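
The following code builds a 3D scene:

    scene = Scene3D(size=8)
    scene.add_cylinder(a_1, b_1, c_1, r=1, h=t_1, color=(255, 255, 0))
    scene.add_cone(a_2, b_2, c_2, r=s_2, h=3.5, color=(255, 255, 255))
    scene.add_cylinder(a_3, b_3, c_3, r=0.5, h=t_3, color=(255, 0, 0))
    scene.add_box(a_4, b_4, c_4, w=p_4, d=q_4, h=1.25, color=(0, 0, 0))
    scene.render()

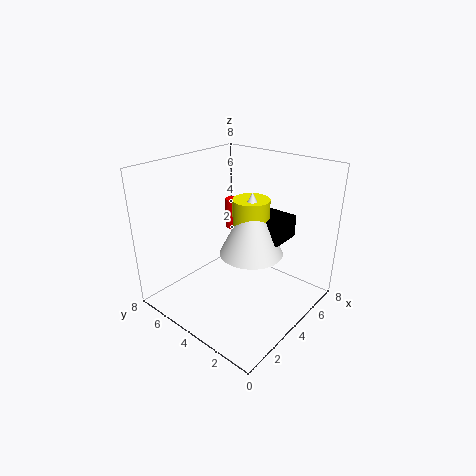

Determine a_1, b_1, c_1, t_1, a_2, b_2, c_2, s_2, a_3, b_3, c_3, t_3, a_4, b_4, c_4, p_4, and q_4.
a_1 = 4.5
b_1 = 3.5
c_1 = 4.75
t_1 = 1.5
a_2 = 4.25
b_2 = 3.25
c_2 = 3.25
s_2 = 1.75
a_3 = 7
b_3 = 7
c_3 = 2.75
t_3 = 2
a_4 = 4.5
b_4 = 1.75
c_4 = 4
p_4 = 1.75
q_4 = 2.25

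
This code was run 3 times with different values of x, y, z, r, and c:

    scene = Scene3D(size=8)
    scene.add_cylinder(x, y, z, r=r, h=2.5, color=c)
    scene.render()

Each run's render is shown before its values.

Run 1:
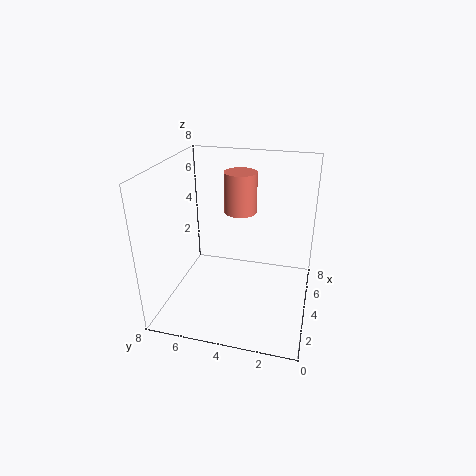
x = 6.5; y = 4.5; z = 4.5; r = 1; c = 'salmon'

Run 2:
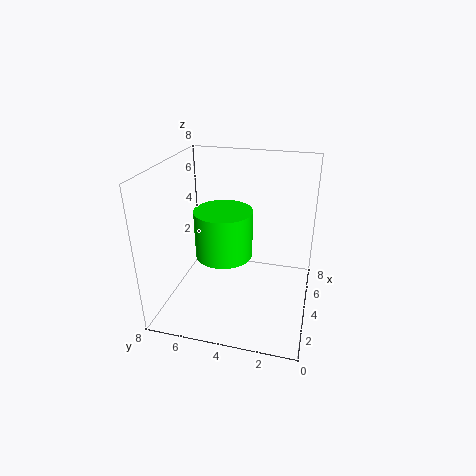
x = 3; y = 4.5; z = 3.5; r = 1.5; c = 'lime'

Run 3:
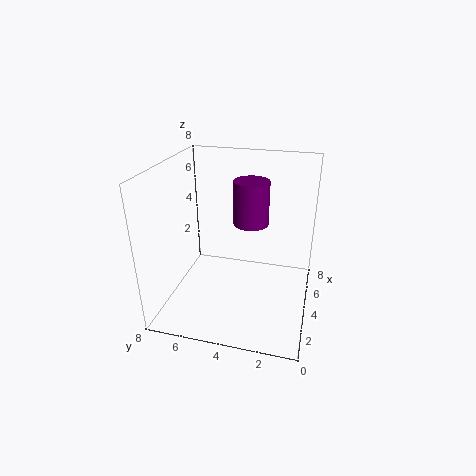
x = 5; y = 3.5; z = 4.5; r = 1; c = 'purple'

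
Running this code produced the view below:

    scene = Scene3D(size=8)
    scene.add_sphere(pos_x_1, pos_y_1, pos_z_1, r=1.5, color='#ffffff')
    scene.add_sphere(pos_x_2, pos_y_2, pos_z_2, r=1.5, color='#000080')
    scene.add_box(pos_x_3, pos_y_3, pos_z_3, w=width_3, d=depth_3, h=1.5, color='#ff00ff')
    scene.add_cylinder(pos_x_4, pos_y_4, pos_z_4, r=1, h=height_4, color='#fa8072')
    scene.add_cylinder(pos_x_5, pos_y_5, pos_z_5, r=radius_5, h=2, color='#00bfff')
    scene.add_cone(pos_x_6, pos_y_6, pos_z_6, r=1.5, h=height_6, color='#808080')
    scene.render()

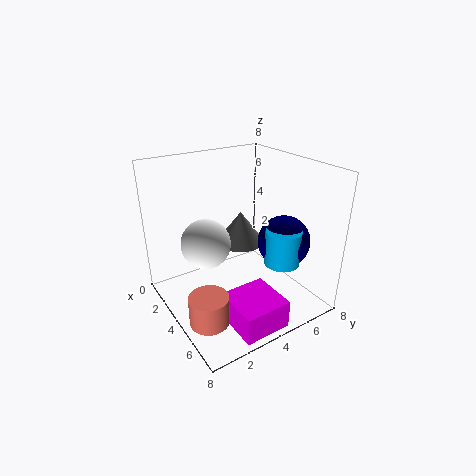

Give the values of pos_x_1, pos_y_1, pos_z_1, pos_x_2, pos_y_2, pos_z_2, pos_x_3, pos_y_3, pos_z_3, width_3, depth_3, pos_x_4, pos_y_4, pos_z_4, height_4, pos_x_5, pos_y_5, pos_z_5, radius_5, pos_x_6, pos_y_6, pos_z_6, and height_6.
pos_x_1 = 2
pos_y_1 = 3
pos_z_1 = 3
pos_x_2 = 5
pos_y_2 = 6.5
pos_z_2 = 3.5
pos_x_3 = 5.5
pos_y_3 = 2
pos_z_3 = 0.5
width_3 = 2.5
depth_3 = 2.5
pos_x_4 = 6
pos_y_4 = 1
pos_z_4 = 1
height_4 = 1.5
pos_x_5 = 5.5
pos_y_5 = 6
pos_z_5 = 2.5
radius_5 = 1
pos_x_6 = 2
pos_y_6 = 5.5
pos_z_6 = 2.5
height_6 = 2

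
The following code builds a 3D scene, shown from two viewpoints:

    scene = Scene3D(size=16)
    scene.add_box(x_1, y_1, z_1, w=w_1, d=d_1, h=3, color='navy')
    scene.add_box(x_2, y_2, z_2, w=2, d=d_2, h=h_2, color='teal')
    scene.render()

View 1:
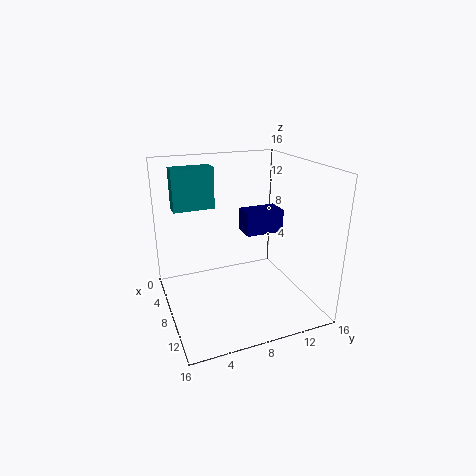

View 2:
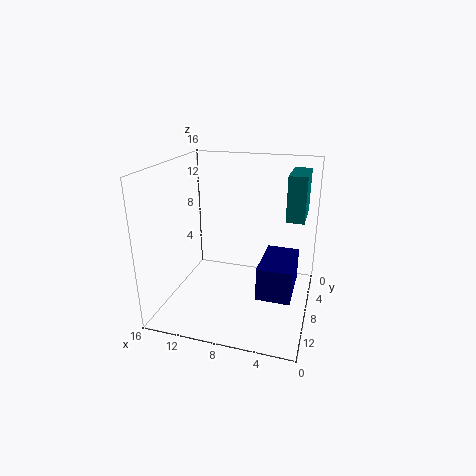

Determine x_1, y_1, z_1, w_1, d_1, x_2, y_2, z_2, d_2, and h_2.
x_1 = 1
y_1 = 11
z_1 = 6
w_1 = 3
d_1 = 5
x_2 = 1
y_2 = 2
z_2 = 10
d_2 = 5
h_2 = 5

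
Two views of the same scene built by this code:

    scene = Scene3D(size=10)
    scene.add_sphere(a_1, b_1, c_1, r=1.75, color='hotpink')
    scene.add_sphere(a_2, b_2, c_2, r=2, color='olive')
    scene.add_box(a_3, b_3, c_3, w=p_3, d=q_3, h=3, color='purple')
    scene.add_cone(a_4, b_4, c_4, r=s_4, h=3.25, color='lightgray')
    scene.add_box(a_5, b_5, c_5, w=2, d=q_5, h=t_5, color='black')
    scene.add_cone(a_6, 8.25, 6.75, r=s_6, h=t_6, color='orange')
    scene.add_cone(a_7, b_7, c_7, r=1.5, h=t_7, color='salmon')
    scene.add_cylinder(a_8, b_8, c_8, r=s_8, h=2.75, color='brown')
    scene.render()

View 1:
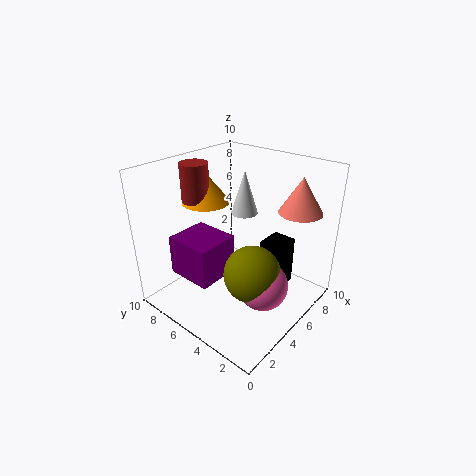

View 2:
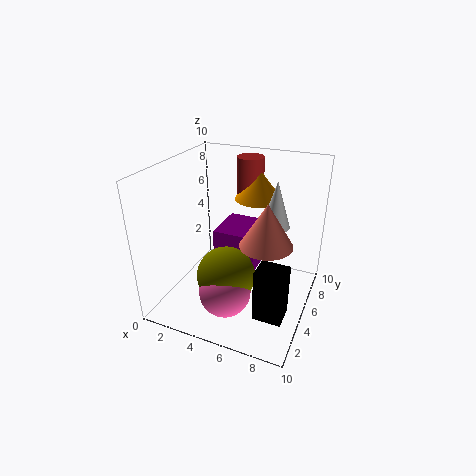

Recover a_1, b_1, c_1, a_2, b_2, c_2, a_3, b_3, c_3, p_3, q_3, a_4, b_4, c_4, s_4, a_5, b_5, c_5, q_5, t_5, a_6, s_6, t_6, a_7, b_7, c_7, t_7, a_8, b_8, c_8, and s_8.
a_1 = 5
b_1 = 2.75
c_1 = 2
a_2 = 4.75
b_2 = 3.5
c_2 = 2.75
a_3 = 2.5
b_3 = 6
c_3 = 1.5
p_3 = 3.25
q_3 = 3.5
a_4 = 7.25
b_4 = 6.25
c_4 = 5.75
s_4 = 1
a_5 = 7
b_5 = 2.75
c_5 = 0.25
q_5 = 1.75
t_5 = 3.75
a_6 = 5.25
s_6 = 1.75
t_6 = 2.25
a_7 = 8
b_7 = 2
c_7 = 6.75
t_7 = 2.5
a_8 = 4.5
b_8 = 8.5
c_8 = 7
s_8 = 1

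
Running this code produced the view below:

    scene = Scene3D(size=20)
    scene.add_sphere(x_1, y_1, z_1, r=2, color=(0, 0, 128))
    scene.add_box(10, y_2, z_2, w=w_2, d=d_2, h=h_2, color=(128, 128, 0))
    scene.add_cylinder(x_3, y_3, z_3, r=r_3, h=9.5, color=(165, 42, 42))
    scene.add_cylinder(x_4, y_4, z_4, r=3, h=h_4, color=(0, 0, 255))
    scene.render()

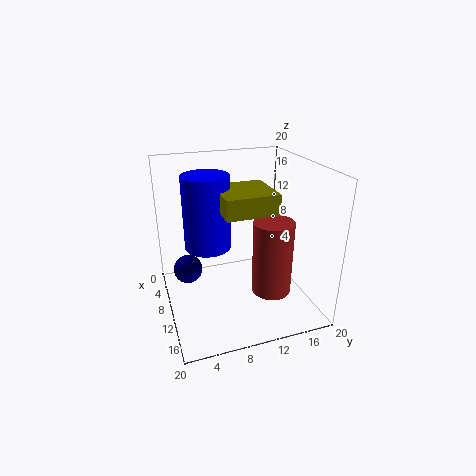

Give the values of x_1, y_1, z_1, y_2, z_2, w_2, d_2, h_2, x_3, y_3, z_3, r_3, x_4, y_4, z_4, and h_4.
x_1 = 8.5; y_1 = 3; z_1 = 5.5; y_2 = 6.5; z_2 = 15.5; w_2 = 6.5; d_2 = 6.5; h_2 = 2.5; x_3 = 16; y_3 = 12.5; z_3 = 5; r_3 = 2.5; x_4 = 11; y_4 = 5.5; z_4 = 10; h_4 = 9.5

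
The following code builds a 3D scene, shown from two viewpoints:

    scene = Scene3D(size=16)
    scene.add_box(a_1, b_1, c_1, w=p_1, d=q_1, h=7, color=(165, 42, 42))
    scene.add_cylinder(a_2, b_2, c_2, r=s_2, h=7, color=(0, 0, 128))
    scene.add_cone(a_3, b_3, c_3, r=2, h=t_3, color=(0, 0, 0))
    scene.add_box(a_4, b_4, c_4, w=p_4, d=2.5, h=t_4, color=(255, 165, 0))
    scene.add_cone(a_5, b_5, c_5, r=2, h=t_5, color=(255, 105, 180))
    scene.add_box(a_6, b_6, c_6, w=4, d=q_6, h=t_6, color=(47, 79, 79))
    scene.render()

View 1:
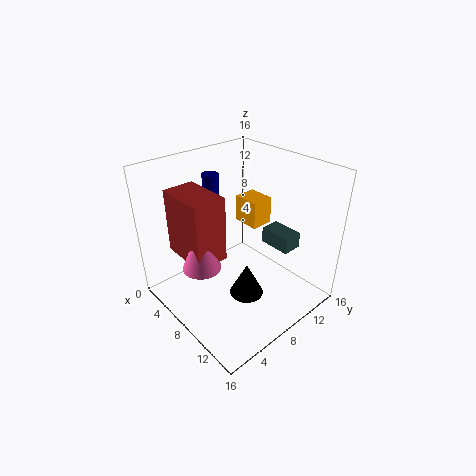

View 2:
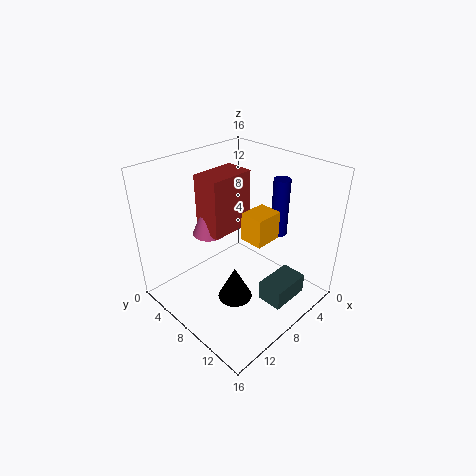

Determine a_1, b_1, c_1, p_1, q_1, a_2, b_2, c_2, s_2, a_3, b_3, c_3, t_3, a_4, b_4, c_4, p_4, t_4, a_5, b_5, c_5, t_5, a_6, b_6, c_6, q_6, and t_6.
a_1 = 3.5, b_1 = 2, c_1 = 7, p_1 = 5.5, q_1 = 3.5, a_2 = 2, b_2 = 9, c_2 = 6.5, s_2 = 1, a_3 = 9, b_3 = 8.5, c_3 = 0.5, t_3 = 4, a_4 = 6, b_4 = 9.5, c_4 = 9, p_4 = 3, t_4 = 3, a_5 = 8, b_5 = 3, c_5 = 6.5, t_5 = 5, a_6 = 6.5, b_6 = 13.5, c_6 = 4.5, q_6 = 2.5, t_6 = 2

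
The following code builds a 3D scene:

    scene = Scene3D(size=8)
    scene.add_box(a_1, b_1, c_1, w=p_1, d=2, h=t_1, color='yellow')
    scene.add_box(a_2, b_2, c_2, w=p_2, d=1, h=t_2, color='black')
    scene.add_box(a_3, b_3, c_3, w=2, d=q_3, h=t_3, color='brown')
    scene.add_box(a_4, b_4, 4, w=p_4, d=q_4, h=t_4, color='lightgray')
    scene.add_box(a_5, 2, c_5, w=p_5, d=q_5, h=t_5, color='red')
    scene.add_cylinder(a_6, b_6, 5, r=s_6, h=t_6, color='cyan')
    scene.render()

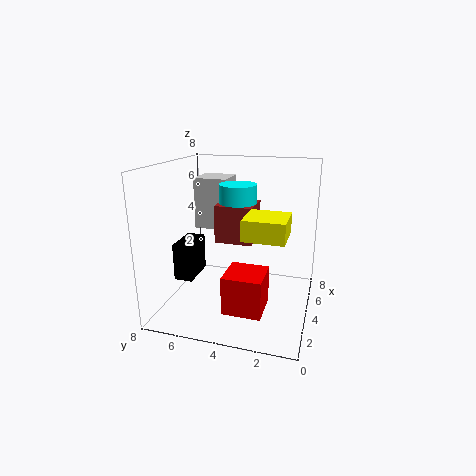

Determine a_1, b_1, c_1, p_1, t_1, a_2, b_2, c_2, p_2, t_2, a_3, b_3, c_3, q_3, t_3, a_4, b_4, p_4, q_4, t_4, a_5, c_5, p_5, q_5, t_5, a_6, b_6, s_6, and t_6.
a_1 = 1, b_1 = 1, c_1 = 5, p_1 = 2, t_1 = 1, a_2 = 2, b_2 = 6, c_2 = 2, p_2 = 2, t_2 = 2, a_3 = 3, b_3 = 3, c_3 = 4, q_3 = 2, t_3 = 2, a_4 = 5, b_4 = 5, p_4 = 2, q_4 = 2, t_4 = 3, a_5 = 1, c_5 = 1, p_5 = 2, q_5 = 2, t_5 = 2, a_6 = 4, b_6 = 4, s_6 = 1, t_6 = 2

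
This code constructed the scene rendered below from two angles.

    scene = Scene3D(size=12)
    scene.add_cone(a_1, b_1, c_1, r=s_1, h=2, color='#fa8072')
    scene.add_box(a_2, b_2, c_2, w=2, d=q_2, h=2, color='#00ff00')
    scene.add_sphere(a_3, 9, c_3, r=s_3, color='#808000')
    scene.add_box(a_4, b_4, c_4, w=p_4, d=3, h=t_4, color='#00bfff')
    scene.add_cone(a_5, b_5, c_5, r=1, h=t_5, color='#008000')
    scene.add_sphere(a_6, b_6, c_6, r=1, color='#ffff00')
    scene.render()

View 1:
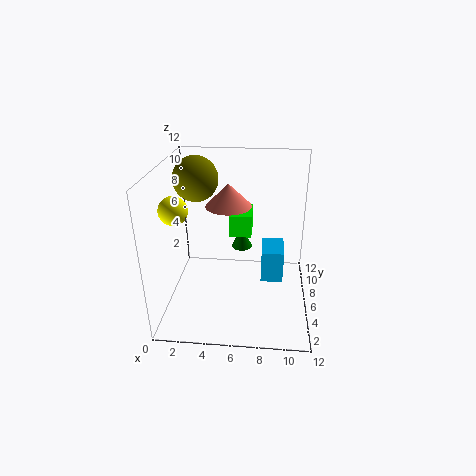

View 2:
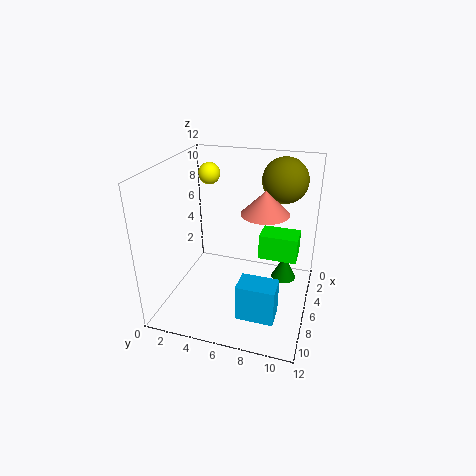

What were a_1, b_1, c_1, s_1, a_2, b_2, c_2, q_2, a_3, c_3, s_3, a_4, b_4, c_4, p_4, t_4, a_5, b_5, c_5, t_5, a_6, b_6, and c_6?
a_1 = 5
b_1 = 8
c_1 = 8
s_1 = 2
a_2 = 5
b_2 = 8
c_2 = 5
q_2 = 3
a_3 = 2
c_3 = 10
s_3 = 2
a_4 = 8
b_4 = 7
c_4 = 1
p_4 = 2
t_4 = 3
a_5 = 6
b_5 = 10
c_5 = 3
t_5 = 2
a_6 = 2
b_6 = 2
c_6 = 10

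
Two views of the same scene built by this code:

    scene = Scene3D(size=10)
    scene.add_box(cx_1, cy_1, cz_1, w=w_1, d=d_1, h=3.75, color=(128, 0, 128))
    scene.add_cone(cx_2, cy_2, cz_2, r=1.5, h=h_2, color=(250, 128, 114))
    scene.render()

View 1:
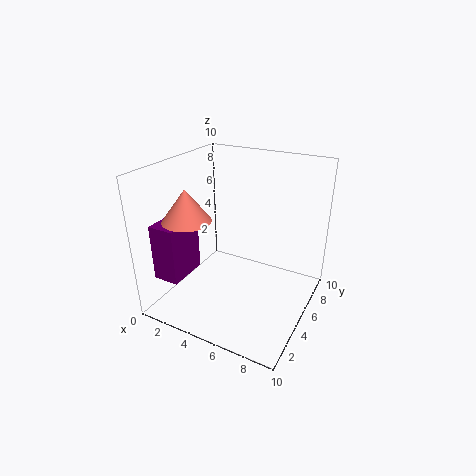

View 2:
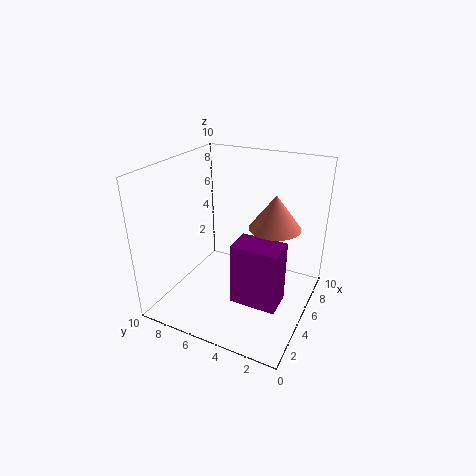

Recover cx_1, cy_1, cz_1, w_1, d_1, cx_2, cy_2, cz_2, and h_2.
cx_1 = 1
cy_1 = 0.75
cz_1 = 3
w_1 = 1.75
d_1 = 2.75
cx_2 = 3.25
cy_2 = 1.75
cz_2 = 7.25
h_2 = 2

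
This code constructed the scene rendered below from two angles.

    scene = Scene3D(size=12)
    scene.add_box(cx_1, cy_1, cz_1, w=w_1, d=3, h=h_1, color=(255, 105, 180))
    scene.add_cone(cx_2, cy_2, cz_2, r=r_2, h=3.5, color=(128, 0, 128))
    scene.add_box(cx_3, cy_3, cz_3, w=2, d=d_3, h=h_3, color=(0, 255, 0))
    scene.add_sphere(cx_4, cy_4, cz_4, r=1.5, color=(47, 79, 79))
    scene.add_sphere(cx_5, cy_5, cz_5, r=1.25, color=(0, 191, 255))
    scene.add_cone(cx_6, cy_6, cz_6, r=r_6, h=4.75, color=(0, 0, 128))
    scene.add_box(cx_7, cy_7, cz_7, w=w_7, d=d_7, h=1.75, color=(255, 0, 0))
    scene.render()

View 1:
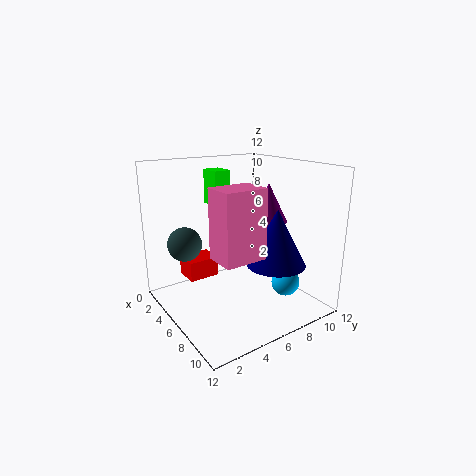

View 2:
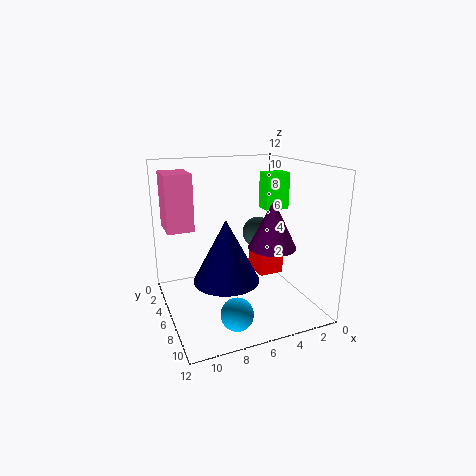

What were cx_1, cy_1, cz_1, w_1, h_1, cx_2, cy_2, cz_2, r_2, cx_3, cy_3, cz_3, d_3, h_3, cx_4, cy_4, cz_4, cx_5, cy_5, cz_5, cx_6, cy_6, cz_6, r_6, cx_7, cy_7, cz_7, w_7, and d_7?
cx_1 = 9.25; cy_1 = 1.5; cz_1 = 6.5; w_1 = 2.25; h_1 = 4.75; cx_2 = 5; cy_2 = 10; cz_2 = 6.5; r_2 = 1.75; cx_3 = 1.75; cy_3 = 5.25; cz_3 = 8.25; d_3 = 1.5; h_3 = 3; cx_4 = 2.5; cy_4 = 2.75; cz_4 = 5; cx_5 = 7.75; cy_5 = 10; cz_5 = 1.5; cx_6 = 8; cy_6 = 8.5; cz_6 = 3.75; r_6 = 2.5; cx_7 = 1.25; cy_7 = 2.75; cz_7 = 1.75; w_7 = 2.25; d_7 = 2.75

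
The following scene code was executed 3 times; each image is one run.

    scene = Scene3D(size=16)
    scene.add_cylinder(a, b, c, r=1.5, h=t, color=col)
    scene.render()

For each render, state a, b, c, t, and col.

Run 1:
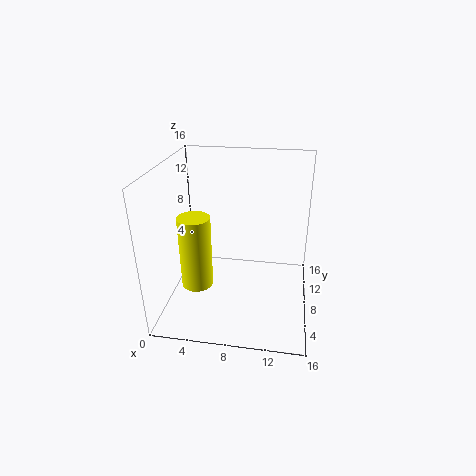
a = 5
b = 2
c = 6
t = 7
col = 'yellow'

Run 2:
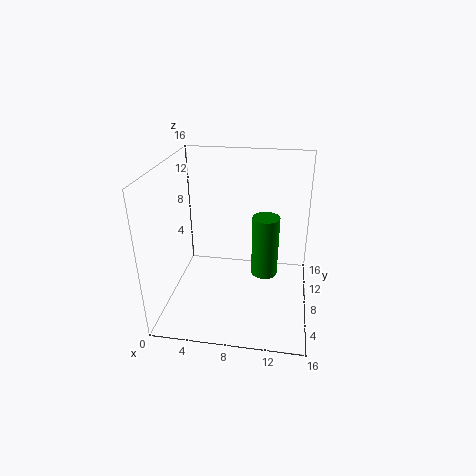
a = 11
b = 8.5
c = 3.5
t = 7
col = 'green'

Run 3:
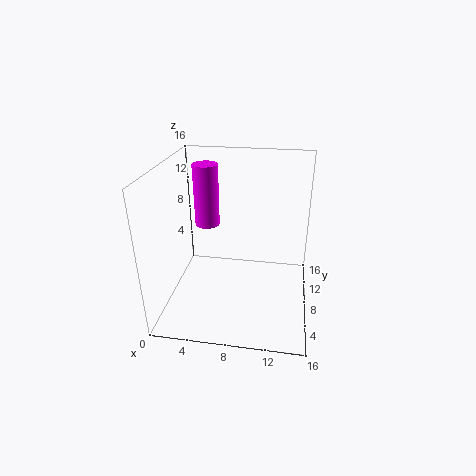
a = 3.5
b = 12
c = 7.5
t = 7.5
col = 'magenta'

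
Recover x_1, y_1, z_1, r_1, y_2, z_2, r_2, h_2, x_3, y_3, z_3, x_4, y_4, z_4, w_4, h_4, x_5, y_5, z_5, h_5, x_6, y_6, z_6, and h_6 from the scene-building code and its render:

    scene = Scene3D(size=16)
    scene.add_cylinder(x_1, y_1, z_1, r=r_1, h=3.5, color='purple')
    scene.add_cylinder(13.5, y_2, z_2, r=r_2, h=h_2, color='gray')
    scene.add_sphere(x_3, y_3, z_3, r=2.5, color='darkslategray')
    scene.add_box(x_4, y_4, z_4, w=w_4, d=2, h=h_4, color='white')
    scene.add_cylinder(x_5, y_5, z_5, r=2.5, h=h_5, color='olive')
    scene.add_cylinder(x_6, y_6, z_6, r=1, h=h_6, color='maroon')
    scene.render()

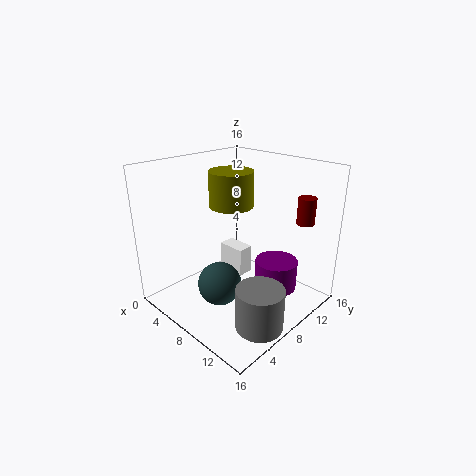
x_1 = 10.5
y_1 = 12
z_1 = 1
r_1 = 2.5
y_2 = 5.5
z_2 = 0.5
r_2 = 2.5
h_2 = 4.5
x_3 = 7
y_3 = 6
z_3 = 2.5
x_4 = 3
y_4 = 10
z_4 = 1.5
w_4 = 3.5
h_4 = 3.5
x_5 = 6
y_5 = 9
z_5 = 11
h_5 = 4
x_6 = 13
y_6 = 13.5
z_6 = 9.5
h_6 = 3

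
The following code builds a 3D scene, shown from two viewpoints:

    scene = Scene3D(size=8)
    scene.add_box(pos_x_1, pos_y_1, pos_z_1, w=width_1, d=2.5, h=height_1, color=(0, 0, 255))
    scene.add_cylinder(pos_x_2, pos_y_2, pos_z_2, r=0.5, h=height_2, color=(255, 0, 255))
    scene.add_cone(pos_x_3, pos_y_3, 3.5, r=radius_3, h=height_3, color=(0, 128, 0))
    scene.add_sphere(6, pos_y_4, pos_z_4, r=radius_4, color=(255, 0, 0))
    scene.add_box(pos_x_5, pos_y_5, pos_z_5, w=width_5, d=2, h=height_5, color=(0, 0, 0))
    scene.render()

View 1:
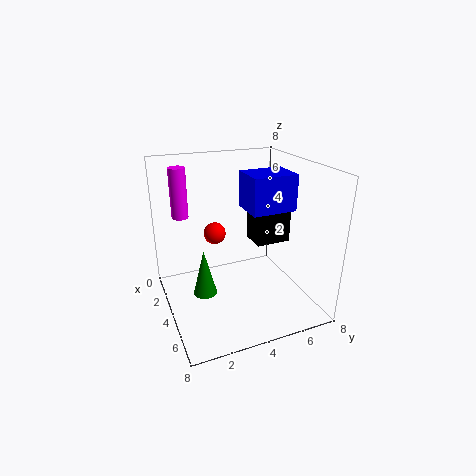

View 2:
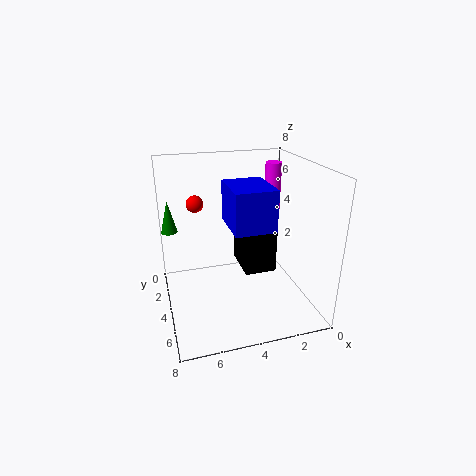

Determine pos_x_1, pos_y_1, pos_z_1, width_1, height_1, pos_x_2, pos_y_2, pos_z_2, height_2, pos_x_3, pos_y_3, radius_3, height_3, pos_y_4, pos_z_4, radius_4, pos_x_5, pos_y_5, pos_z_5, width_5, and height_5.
pos_x_1 = 3
pos_y_1 = 4.5
pos_z_1 = 5.5
width_1 = 2
height_1 = 2
pos_x_2 = 1
pos_y_2 = 1.5
pos_z_2 = 4.5
height_2 = 3
pos_x_3 = 7.5
pos_y_3 = 1
radius_3 = 0.5
height_3 = 2
pos_y_4 = 2
pos_z_4 = 5.5
radius_4 = 0.5
pos_x_5 = 3
pos_y_5 = 5
pos_z_5 = 3.5
width_5 = 1.5
height_5 = 3.5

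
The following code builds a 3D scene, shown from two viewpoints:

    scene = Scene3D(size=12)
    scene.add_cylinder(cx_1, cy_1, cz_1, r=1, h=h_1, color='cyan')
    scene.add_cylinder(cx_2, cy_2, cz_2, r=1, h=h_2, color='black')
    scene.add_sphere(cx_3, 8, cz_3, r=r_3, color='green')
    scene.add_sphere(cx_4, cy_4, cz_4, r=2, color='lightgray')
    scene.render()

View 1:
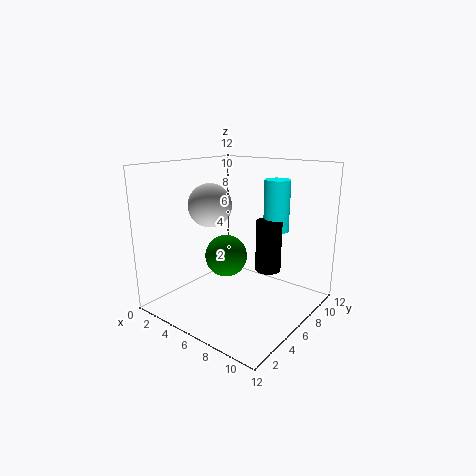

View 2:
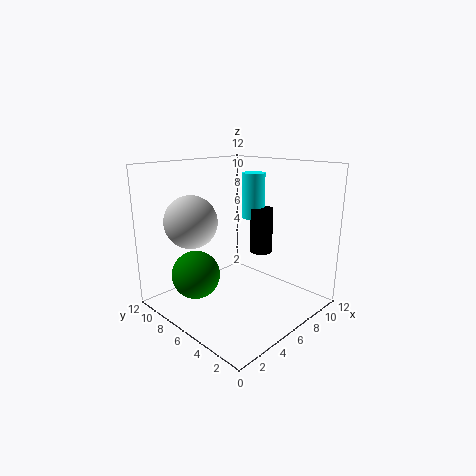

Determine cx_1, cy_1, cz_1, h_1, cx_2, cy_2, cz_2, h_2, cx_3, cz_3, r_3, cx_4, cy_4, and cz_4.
cx_1 = 9
cy_1 = 7
cz_1 = 7
h_1 = 4
cx_2 = 9
cy_2 = 6
cz_2 = 4
h_2 = 4
cx_3 = 3
cz_3 = 3
r_3 = 2
cx_4 = 2
cy_4 = 7
cz_4 = 8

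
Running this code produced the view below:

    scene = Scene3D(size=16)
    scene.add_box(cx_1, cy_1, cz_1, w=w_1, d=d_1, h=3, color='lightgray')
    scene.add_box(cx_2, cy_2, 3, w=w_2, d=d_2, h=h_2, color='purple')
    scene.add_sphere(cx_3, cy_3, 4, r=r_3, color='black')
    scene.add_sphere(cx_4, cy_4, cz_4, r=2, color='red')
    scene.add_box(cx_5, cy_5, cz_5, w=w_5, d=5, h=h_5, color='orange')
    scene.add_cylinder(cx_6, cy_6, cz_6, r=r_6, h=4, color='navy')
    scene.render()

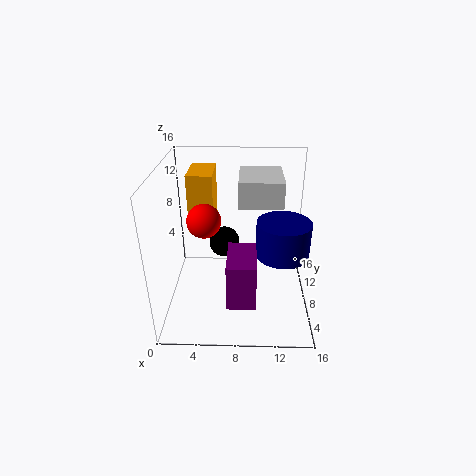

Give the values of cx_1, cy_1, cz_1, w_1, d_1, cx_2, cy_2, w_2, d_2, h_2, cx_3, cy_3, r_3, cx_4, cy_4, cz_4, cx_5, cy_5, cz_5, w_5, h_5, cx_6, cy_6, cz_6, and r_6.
cx_1 = 8; cy_1 = 9; cz_1 = 11; w_1 = 5; d_1 = 6; cx_2 = 7; cy_2 = 2; w_2 = 3; d_2 = 5; h_2 = 5; cx_3 = 6; cy_3 = 14; r_3 = 2; cx_4 = 4; cy_4 = 10; cz_4 = 9; cx_5 = 2; cy_5 = 11; cz_5 = 7; w_5 = 3; h_5 = 7; cx_6 = 13; cy_6 = 8; cz_6 = 6; r_6 = 3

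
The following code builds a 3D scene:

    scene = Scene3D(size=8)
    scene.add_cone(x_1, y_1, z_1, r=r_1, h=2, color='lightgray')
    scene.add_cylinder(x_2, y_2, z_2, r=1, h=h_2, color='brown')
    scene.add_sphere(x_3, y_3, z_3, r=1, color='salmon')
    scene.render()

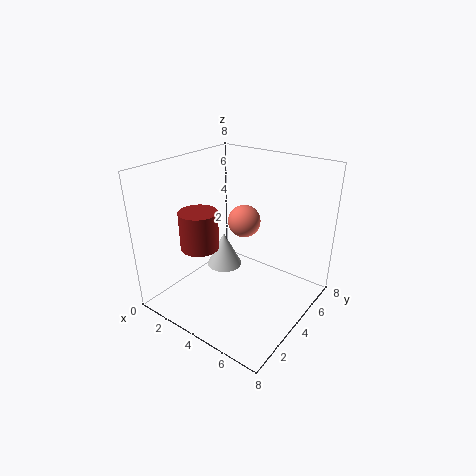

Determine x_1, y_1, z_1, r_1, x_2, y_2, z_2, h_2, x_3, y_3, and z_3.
x_1 = 3
y_1 = 4
z_1 = 2
r_1 = 1
x_2 = 3
y_2 = 2
z_2 = 4
h_2 = 2
x_3 = 3
y_3 = 6
z_3 = 4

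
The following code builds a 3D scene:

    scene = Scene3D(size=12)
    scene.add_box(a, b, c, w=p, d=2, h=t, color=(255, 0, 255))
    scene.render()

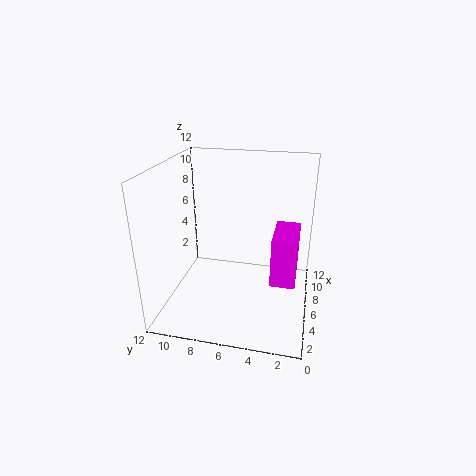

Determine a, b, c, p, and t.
a = 4
b = 1
c = 3
p = 4
t = 4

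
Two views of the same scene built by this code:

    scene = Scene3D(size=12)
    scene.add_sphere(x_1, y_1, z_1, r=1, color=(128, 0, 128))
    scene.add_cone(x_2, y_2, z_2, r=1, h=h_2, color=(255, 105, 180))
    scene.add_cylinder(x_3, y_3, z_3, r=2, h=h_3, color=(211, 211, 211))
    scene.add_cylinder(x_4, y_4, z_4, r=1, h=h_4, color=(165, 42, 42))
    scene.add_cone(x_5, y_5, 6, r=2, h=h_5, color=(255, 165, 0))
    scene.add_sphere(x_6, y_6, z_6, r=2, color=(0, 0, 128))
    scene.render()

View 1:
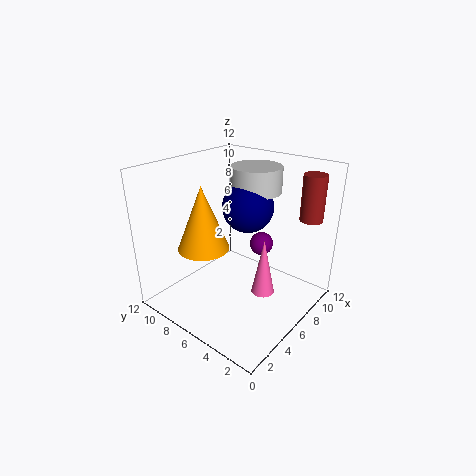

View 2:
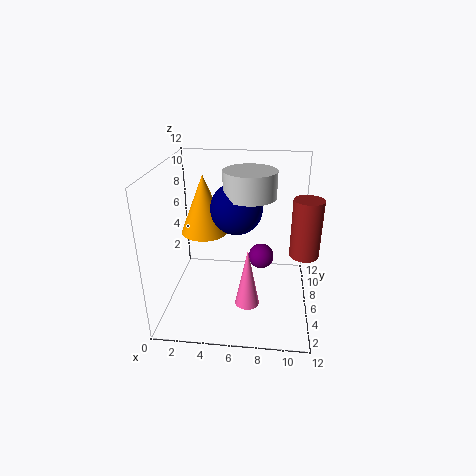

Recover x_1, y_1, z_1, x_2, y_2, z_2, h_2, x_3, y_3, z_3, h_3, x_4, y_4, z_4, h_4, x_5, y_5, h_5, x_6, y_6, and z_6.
x_1 = 8, y_1 = 5, z_1 = 5, x_2 = 7, y_2 = 4, z_2 = 1, h_2 = 5, x_3 = 7, y_3 = 5, z_3 = 10, h_3 = 2, x_4 = 11, y_4 = 2, z_4 = 7, h_4 = 4, x_5 = 3, y_5 = 7, h_5 = 5, x_6 = 6, y_6 = 5, z_6 = 9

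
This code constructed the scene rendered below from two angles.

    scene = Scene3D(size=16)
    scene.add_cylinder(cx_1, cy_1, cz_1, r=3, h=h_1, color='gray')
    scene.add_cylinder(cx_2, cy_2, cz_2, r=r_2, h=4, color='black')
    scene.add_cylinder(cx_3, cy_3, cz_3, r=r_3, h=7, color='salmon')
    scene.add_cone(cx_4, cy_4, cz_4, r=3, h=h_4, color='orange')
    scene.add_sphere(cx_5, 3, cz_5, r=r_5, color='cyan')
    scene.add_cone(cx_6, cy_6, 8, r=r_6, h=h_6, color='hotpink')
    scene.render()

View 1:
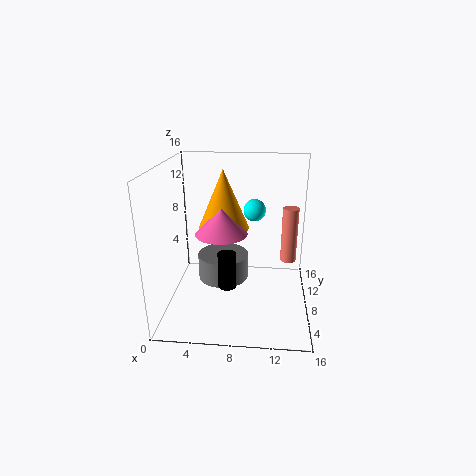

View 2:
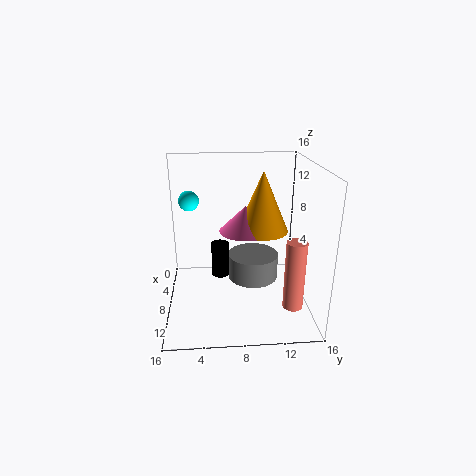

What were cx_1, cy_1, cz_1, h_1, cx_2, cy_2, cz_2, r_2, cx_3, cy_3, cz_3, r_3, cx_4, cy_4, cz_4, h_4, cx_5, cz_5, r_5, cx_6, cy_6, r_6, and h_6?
cx_1 = 6
cy_1 = 10
cz_1 = 2
h_1 = 3
cx_2 = 7
cy_2 = 6
cz_2 = 3
r_2 = 1
cx_3 = 14
cy_3 = 13
cz_3 = 3
r_3 = 1
cx_4 = 6
cy_4 = 11
cz_4 = 8
h_4 = 7
cx_5 = 10
cz_5 = 13
r_5 = 1
cx_6 = 6
cy_6 = 9
r_6 = 3
h_6 = 3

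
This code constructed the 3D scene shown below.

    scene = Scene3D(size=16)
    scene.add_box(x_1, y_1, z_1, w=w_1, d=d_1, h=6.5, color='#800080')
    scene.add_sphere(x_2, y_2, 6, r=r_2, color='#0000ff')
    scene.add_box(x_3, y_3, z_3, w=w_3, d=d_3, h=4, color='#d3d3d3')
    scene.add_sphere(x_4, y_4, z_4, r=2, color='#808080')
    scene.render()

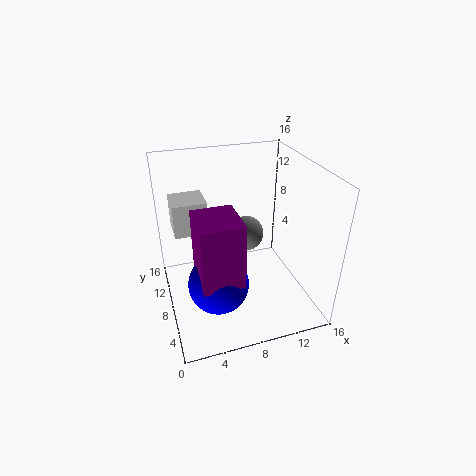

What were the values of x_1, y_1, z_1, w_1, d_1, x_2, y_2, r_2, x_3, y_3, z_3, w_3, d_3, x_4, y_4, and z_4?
x_1 = 2.5; y_1 = 1; z_1 = 7; w_1 = 4; d_1 = 4.5; x_2 = 4.5; y_2 = 3.5; r_2 = 3; x_3 = 1.5; y_3 = 11.5; z_3 = 7; w_3 = 4; d_3 = 4; x_4 = 9.5; y_4 = 9.5; z_4 = 7.5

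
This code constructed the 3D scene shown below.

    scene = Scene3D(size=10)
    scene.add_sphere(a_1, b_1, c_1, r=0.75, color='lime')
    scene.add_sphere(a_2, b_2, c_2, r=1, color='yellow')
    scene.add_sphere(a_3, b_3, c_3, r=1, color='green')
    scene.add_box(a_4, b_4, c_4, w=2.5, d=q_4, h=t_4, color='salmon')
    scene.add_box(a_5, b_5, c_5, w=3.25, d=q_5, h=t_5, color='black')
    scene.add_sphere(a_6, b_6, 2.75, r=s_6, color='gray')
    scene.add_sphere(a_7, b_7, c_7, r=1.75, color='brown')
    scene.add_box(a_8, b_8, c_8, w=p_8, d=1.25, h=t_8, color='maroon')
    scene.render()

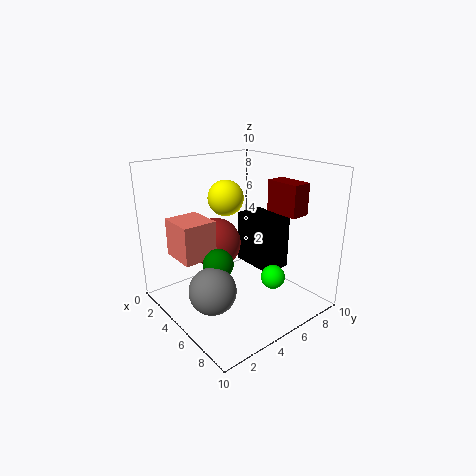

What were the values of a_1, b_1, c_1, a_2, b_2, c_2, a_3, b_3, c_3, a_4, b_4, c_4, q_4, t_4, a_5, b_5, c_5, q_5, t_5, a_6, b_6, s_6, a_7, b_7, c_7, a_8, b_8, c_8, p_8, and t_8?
a_1 = 8.5; b_1 = 5; c_1 = 3.5; a_2 = 7; b_2 = 2.5; c_2 = 8.75; a_3 = 5.75; b_3 = 2.75; c_3 = 4; a_4 = 2.75; b_4 = 0.75; c_4 = 4.25; q_4 = 2.25; t_4 = 2.5; a_5 = 3.5; b_5 = 6.25; c_5 = 2.5; q_5 = 2; t_5 = 3.75; a_6 = 6.5; b_6 = 1.75; s_6 = 1.5; a_7 = 3.75; b_7 = 4; c_7 = 4.5; a_8 = 6.75; b_8 = 6; c_8 = 7.25; p_8 = 2.25; t_8 = 2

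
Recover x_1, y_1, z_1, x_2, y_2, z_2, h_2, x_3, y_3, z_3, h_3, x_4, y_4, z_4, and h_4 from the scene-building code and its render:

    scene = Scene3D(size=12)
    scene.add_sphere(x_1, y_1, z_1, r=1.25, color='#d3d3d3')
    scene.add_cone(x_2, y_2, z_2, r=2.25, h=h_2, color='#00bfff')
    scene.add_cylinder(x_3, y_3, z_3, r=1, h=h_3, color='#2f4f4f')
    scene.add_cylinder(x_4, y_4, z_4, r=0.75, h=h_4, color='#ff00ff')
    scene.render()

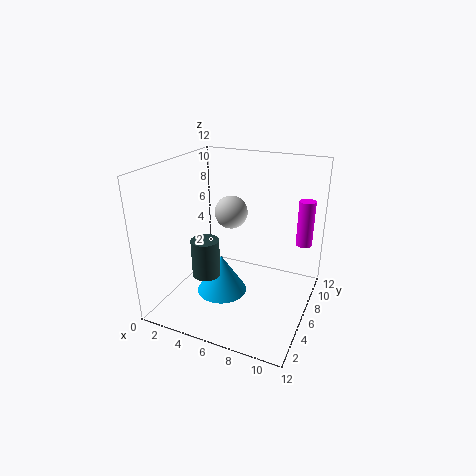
x_1 = 6; y_1 = 4.75; z_1 = 8.75; x_2 = 4.25; y_2 = 6.25; z_2 = 0.25; h_2 = 3.5; x_3 = 5.5; y_3 = 1.5; z_3 = 5; h_3 = 2.75; x_4 = 10.5; y_4 = 11; z_4 = 4; h_4 = 4.25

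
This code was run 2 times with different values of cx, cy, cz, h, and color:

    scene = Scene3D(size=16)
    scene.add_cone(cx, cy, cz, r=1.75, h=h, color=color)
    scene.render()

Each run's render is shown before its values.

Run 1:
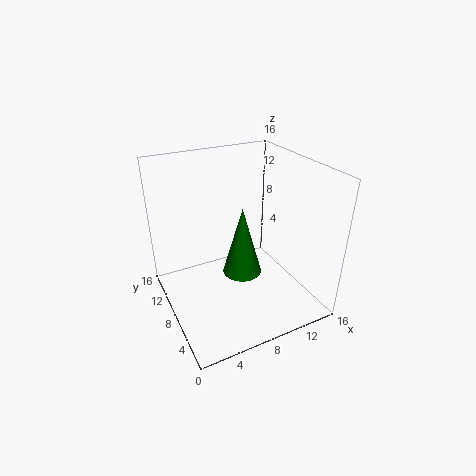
cx = 5.5
cy = 2.25
cz = 8.25
h = 6.25
color = 'green'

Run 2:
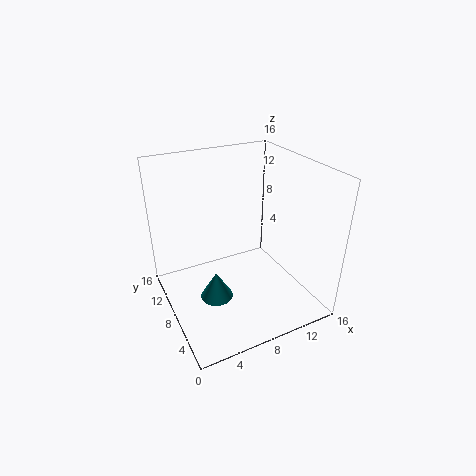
cx = 4.5
cy = 6.25
cz = 2.5
h = 3
color = 'teal'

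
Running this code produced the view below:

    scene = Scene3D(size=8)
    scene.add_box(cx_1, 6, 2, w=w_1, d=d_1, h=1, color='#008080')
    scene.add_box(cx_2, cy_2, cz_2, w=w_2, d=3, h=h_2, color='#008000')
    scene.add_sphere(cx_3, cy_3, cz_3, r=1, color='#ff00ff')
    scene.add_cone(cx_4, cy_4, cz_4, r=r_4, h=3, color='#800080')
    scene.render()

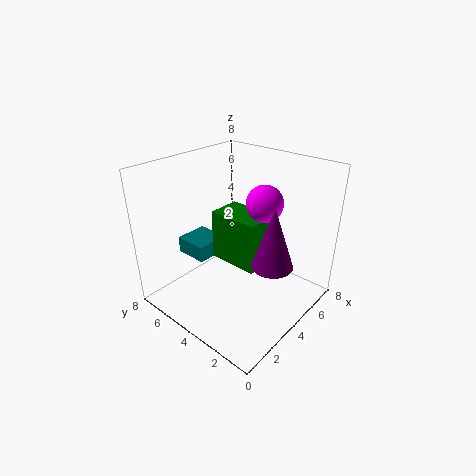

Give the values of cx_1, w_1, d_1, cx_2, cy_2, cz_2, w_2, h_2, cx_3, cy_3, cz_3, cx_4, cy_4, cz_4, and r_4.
cx_1 = 3; w_1 = 2; d_1 = 2; cx_2 = 4; cy_2 = 3; cz_2 = 2; w_2 = 2; h_2 = 3; cx_3 = 5; cy_3 = 3; cz_3 = 6; cx_4 = 3; cy_4 = 1; cz_4 = 4; r_4 = 1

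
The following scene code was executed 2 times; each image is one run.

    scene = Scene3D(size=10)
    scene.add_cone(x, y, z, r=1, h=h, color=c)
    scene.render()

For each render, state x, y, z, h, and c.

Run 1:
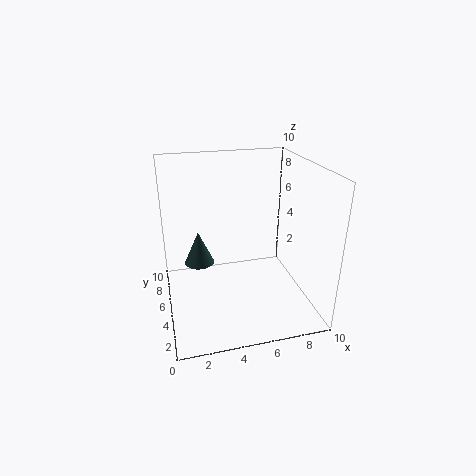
x = 2.25, y = 5, z = 3.5, h = 2.25, c = 'darkslategray'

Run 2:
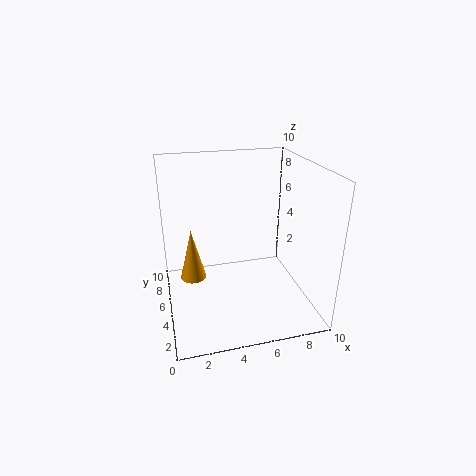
x = 2, y = 7.5, z = 0.75, h = 4, c = 'orange'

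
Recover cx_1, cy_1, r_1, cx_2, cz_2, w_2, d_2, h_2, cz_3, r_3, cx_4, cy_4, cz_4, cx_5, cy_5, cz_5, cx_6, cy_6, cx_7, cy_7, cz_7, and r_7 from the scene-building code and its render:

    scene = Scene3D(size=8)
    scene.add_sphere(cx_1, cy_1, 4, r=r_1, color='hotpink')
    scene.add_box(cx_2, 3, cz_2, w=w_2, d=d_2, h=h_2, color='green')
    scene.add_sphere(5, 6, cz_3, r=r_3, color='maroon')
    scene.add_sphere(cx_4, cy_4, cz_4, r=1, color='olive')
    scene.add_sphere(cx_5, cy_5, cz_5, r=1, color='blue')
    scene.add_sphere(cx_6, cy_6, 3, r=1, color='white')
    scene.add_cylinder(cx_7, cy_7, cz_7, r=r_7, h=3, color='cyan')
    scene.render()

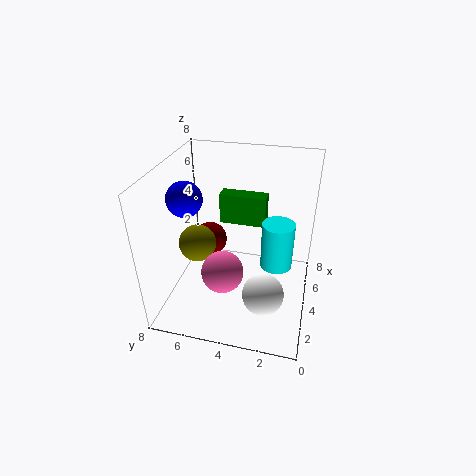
cx_1 = 1; cy_1 = 4; r_1 = 1; cx_2 = 7; cz_2 = 3; w_2 = 1; d_2 = 3; h_2 = 2; cz_3 = 3; r_3 = 1; cx_4 = 3; cy_4 = 6; cz_4 = 4; cx_5 = 4; cy_5 = 7; cz_5 = 6; cx_6 = 1; cy_6 = 2; cx_7 = 6; cy_7 = 2; cz_7 = 1; r_7 = 1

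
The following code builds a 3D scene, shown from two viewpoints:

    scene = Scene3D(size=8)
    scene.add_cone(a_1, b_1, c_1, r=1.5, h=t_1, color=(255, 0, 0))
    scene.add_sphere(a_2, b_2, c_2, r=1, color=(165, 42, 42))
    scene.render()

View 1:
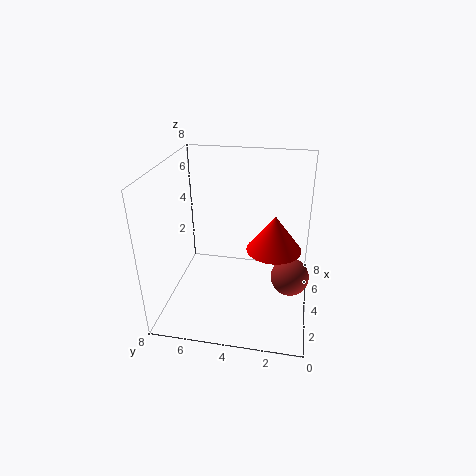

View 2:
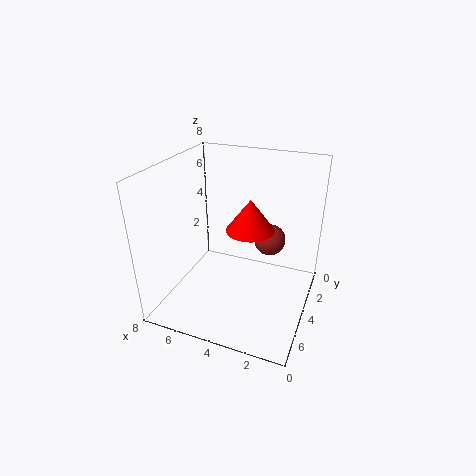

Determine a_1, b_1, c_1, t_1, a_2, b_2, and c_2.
a_1 = 4; b_1 = 2; c_1 = 3.5; t_1 = 2; a_2 = 3; b_2 = 1; c_2 = 2.5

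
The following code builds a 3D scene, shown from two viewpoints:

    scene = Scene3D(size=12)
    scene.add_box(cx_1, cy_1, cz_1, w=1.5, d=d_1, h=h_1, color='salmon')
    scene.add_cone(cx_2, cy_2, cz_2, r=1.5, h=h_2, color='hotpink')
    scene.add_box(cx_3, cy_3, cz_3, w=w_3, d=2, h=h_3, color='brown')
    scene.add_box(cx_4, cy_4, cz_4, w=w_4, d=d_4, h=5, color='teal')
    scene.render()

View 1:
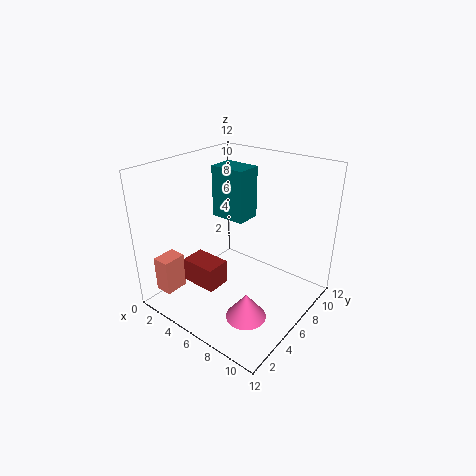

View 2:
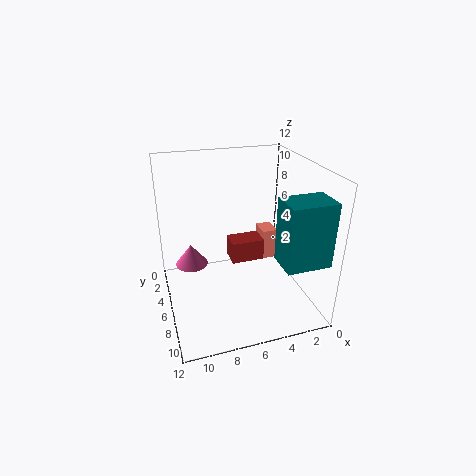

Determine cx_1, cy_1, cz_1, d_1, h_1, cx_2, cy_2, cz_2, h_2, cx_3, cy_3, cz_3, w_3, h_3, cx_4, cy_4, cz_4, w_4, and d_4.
cx_1 = 1
cy_1 = 1
cz_1 = 1.5
d_1 = 2
h_1 = 3
cx_2 = 9.5
cy_2 = 2.5
cz_2 = 2
h_2 = 2
cx_3 = 3
cy_3 = 2.5
cz_3 = 2.5
w_3 = 3
h_3 = 2
cx_4 = 0.5
cy_4 = 9
cz_4 = 5.5
w_4 = 3.5
d_4 = 2.5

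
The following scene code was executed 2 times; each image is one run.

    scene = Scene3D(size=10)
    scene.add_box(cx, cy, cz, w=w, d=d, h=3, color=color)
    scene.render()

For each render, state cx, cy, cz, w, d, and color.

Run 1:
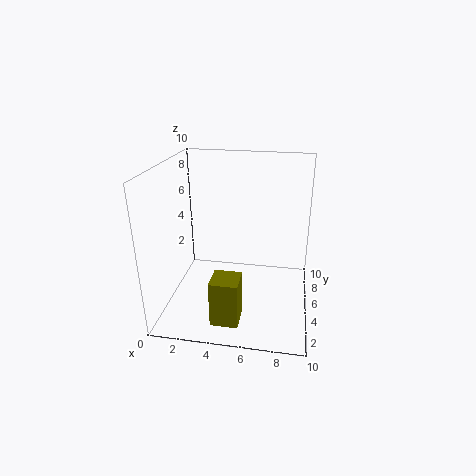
cx = 4; cy = 0.5; cz = 1; w = 1.75; d = 1.75; color = 'olive'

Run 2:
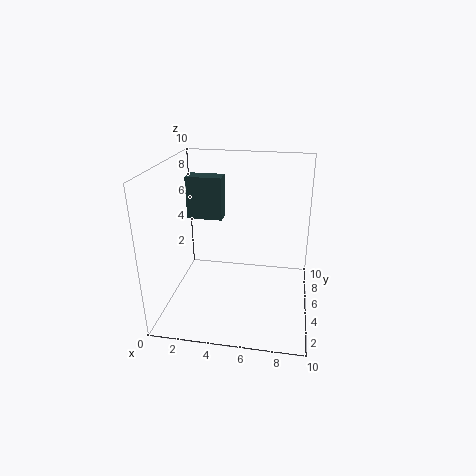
cx = 1.25; cy = 5.5; cz = 6; w = 2.5; d = 1.25; color = 'darkslategray'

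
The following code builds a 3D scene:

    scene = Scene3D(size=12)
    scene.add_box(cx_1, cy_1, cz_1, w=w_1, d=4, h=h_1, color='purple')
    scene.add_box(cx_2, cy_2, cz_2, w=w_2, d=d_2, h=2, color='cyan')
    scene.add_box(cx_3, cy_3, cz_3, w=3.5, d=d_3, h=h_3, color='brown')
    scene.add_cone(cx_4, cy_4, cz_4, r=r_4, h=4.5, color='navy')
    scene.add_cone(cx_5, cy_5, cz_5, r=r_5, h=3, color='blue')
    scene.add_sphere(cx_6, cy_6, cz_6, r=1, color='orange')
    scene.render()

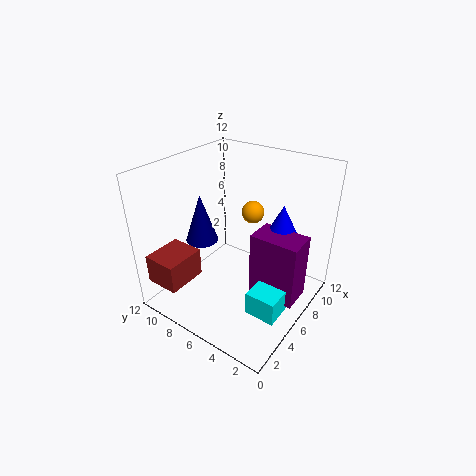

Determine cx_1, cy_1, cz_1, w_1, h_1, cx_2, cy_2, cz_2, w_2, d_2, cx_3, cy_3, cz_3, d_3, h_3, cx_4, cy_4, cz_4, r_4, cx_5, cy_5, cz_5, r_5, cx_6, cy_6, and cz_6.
cx_1 = 5.5; cy_1 = 0.5; cz_1 = 1.5; w_1 = 2.5; h_1 = 5.5; cx_2 = 3.5; cy_2 = 1; cz_2 = 1; w_2 = 3.5; d_2 = 2.5; cx_3 = 1; cy_3 = 9; cz_3 = 2; d_3 = 3; h_3 = 2.5; cx_4 = 6.5; cy_4 = 10.5; cz_4 = 4; r_4 = 1.5; cx_5 = 8; cy_5 = 3; cz_5 = 6; r_5 = 1.5; cx_6 = 9; cy_6 = 6.5; cz_6 = 7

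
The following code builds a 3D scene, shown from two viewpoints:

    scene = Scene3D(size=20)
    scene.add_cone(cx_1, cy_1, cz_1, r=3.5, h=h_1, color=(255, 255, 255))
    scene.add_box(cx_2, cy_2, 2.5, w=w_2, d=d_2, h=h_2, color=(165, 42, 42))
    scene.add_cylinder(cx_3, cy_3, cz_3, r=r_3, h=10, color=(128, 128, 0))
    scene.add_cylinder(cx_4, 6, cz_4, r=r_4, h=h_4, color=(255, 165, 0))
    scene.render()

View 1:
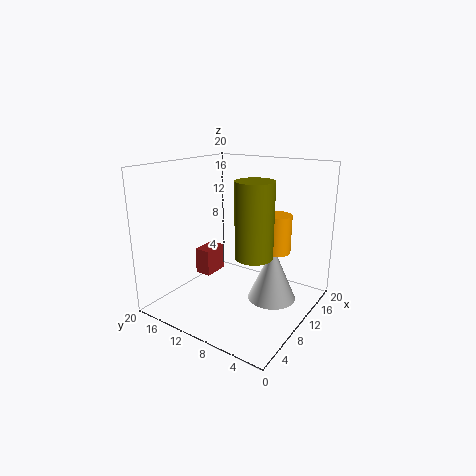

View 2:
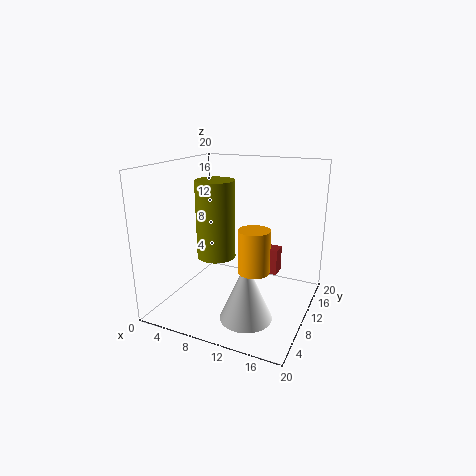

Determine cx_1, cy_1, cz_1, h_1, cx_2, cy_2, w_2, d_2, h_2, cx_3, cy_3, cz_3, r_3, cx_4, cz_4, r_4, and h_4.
cx_1 = 13; cy_1 = 6; cz_1 = 0.5; h_1 = 8; cx_2 = 10; cy_2 = 15.5; w_2 = 4; d_2 = 2.5; h_2 = 4; cx_3 = 8.5; cy_3 = 6.5; cz_3 = 8.5; r_3 = 2.5; cx_4 = 14; cz_4 = 7.5; r_4 = 2; h_4 = 5.5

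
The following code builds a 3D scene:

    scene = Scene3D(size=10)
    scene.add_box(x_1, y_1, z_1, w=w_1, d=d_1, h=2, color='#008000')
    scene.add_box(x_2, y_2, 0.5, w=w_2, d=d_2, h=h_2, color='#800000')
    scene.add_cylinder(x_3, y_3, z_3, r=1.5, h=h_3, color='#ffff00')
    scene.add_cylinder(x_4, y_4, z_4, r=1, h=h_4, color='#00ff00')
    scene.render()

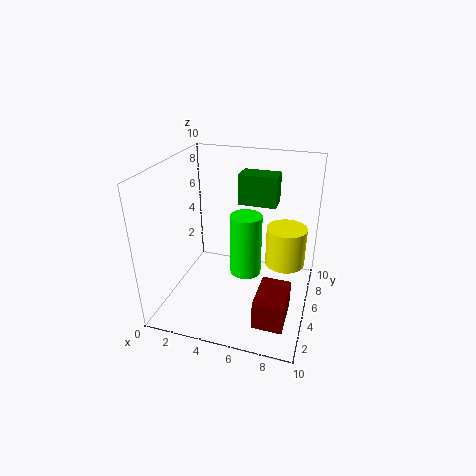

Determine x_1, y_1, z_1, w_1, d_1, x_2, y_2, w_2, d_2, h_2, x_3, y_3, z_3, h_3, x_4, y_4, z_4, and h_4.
x_1 = 5, y_1 = 5, z_1 = 7.5, w_1 = 2.5, d_1 = 1.5, x_2 = 7, y_2 = 1.5, w_2 = 2, d_2 = 3, h_2 = 2, x_3 = 8, y_3 = 7.5, z_3 = 2, h_3 = 3, x_4 = 6, y_4 = 3.5, z_4 = 3.5, h_4 = 4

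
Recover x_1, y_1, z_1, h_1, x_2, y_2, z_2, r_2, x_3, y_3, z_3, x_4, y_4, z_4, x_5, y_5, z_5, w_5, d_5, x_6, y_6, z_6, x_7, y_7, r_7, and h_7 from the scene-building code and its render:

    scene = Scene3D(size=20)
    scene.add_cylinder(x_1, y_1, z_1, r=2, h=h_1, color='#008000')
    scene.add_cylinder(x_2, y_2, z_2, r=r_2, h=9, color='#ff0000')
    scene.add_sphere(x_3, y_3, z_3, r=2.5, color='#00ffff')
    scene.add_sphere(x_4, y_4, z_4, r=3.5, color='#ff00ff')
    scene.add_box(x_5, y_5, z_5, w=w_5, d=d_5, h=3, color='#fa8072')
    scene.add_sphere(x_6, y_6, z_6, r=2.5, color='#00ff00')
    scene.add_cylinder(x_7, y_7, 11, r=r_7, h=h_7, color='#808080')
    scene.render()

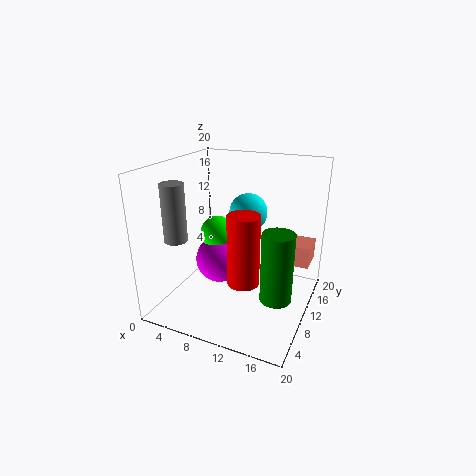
x_1 = 17, y_1 = 6, z_1 = 4.5, h_1 = 9, x_2 = 13, y_2 = 5, z_2 = 6.5, r_2 = 2, x_3 = 11.5, y_3 = 10, z_3 = 14, x_4 = 6.5, y_4 = 11, z_4 = 5.5, x_5 = 16, y_5 = 12.5, z_5 = 6, w_5 = 3.5, d_5 = 4, x_6 = 6, y_6 = 11.5, z_6 = 9.5, x_7 = 4, y_7 = 4, r_7 = 1.5, h_7 = 7.5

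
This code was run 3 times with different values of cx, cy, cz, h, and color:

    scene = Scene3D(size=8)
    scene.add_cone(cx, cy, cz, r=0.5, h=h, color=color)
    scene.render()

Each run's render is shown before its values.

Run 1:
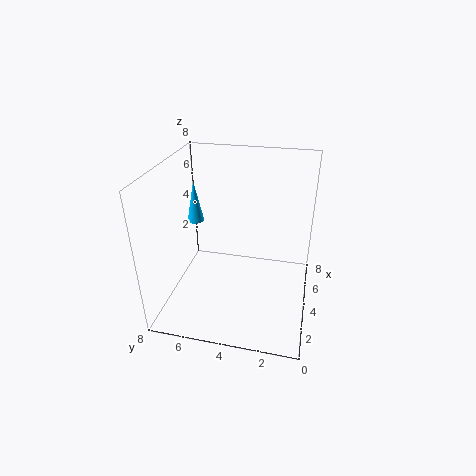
cx = 5.5, cy = 7, cz = 4, h = 2.5, color = 'deepskyblue'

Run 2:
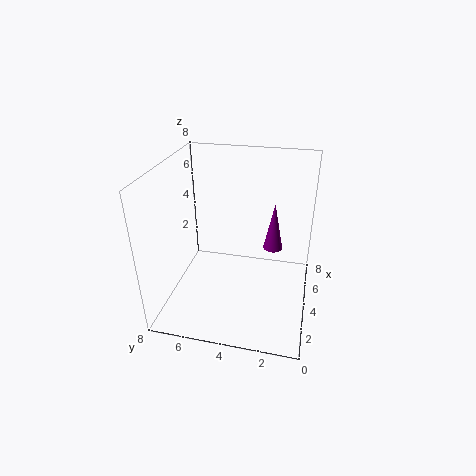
cx = 3.5, cy = 2, cz = 4, h = 2.5, color = 'purple'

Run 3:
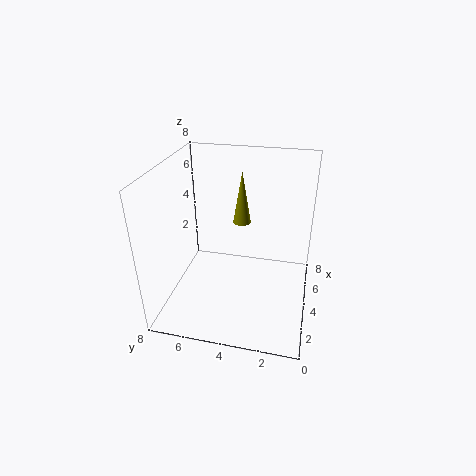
cx = 5, cy = 4, cz = 4.5, h = 3, color = 'olive'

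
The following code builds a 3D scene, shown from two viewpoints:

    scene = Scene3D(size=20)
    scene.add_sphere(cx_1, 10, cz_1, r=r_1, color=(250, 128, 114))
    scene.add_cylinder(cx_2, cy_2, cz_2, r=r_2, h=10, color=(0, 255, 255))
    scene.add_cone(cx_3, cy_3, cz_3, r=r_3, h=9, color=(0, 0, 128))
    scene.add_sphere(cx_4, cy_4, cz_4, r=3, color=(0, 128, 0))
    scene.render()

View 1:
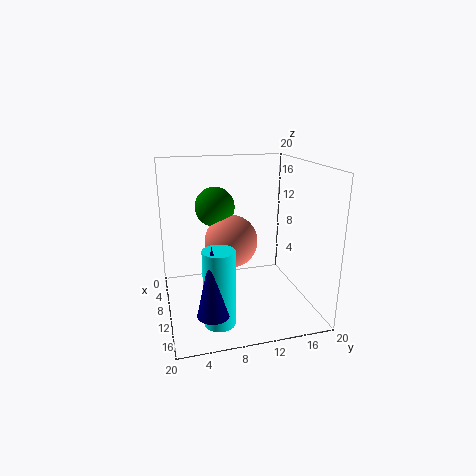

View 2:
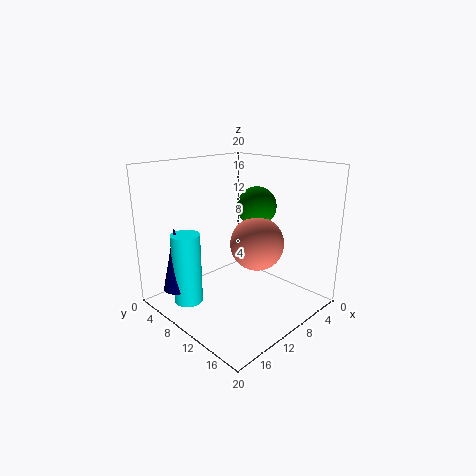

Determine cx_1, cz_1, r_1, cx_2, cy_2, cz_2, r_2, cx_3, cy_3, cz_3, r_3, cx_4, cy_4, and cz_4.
cx_1 = 6; cz_1 = 8; r_1 = 4; cx_2 = 16; cy_2 = 6; cz_2 = 1; r_2 = 2; cx_3 = 17; cy_3 = 5; cz_3 = 3; r_3 = 2; cx_4 = 4; cy_4 = 8; cz_4 = 13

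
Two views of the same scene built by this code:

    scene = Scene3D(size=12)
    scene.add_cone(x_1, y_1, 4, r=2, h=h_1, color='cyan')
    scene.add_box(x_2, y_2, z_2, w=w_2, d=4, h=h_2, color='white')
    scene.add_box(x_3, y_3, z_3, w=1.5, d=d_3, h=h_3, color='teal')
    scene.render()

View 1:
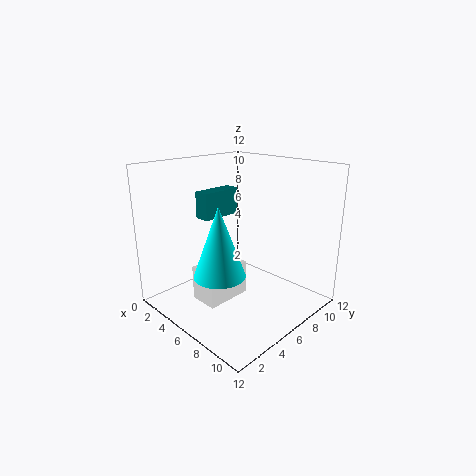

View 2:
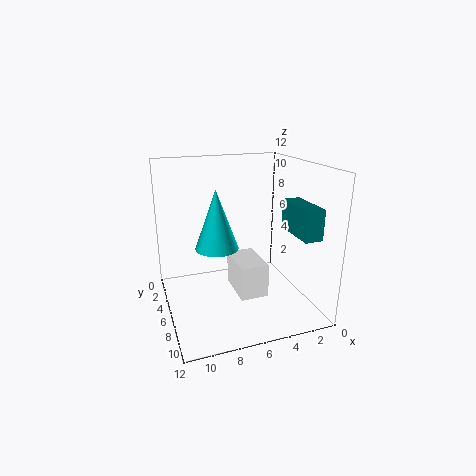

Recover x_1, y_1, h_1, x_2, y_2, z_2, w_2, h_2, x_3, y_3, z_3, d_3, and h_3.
x_1 = 7
y_1 = 3
h_1 = 5.5
x_2 = 3.5
y_2 = 3
z_2 = 0.5
w_2 = 2.5
h_2 = 3
x_3 = 0.5
y_3 = 6
z_3 = 6.5
d_3 = 4
h_3 = 2.5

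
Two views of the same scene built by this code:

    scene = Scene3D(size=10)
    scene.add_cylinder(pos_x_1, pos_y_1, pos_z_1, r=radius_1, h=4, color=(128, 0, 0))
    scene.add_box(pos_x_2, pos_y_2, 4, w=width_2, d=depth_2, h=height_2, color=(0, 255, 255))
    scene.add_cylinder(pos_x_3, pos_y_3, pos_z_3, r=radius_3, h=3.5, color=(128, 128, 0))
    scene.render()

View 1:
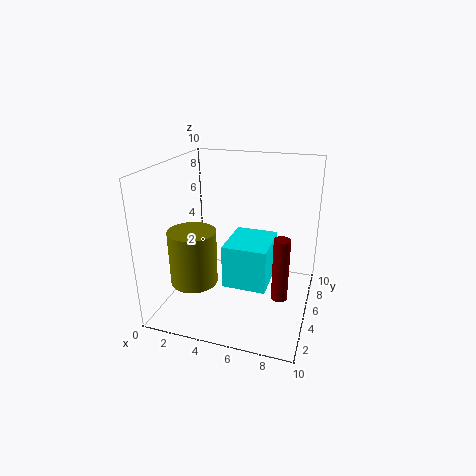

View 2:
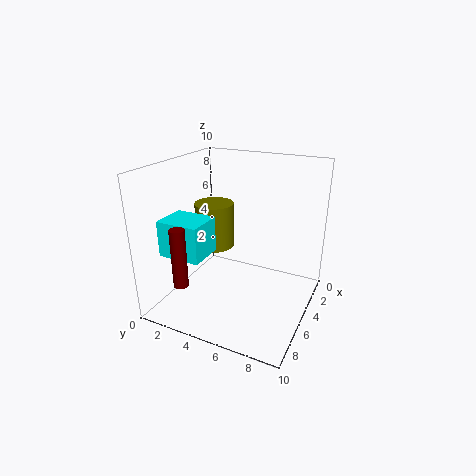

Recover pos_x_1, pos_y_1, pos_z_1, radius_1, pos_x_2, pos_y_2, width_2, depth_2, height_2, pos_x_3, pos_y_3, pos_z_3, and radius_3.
pos_x_1 = 8.5
pos_y_1 = 2.5
pos_z_1 = 2.5
radius_1 = 0.5
pos_x_2 = 5.5
pos_y_2 = 0.5
width_2 = 2.5
depth_2 = 3
height_2 = 2.5
pos_x_3 = 3
pos_y_3 = 2
pos_z_3 = 3
radius_3 = 1.5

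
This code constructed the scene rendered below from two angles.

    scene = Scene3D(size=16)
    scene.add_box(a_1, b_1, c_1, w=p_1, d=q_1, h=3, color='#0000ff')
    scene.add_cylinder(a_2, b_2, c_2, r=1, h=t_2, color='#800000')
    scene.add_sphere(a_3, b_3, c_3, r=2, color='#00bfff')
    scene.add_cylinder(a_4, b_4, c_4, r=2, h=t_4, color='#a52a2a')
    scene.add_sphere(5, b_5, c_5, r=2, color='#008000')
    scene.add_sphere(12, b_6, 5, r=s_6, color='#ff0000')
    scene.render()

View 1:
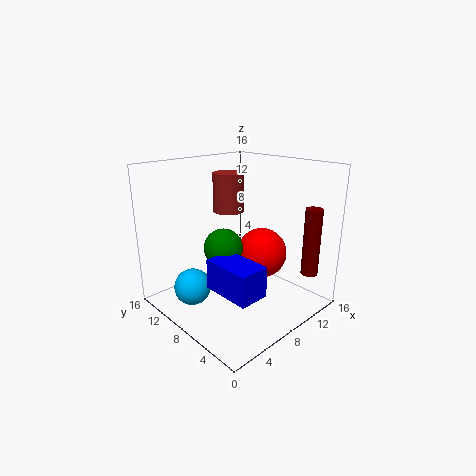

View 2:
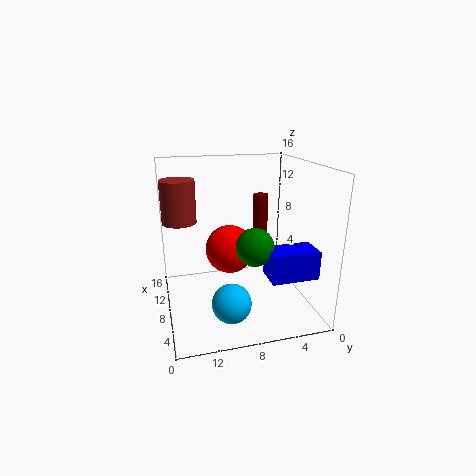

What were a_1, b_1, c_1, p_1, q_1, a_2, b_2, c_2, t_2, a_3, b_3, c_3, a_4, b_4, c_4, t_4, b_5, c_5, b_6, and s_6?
a_1 = 2, b_1 = 1, c_1 = 5, p_1 = 3, q_1 = 5, a_2 = 15, b_2 = 3, c_2 = 3, t_2 = 8, a_3 = 3, b_3 = 10, c_3 = 3, a_4 = 12, b_4 = 14, c_4 = 9, t_4 = 5, b_5 = 7, c_5 = 8, b_6 = 8, s_6 = 3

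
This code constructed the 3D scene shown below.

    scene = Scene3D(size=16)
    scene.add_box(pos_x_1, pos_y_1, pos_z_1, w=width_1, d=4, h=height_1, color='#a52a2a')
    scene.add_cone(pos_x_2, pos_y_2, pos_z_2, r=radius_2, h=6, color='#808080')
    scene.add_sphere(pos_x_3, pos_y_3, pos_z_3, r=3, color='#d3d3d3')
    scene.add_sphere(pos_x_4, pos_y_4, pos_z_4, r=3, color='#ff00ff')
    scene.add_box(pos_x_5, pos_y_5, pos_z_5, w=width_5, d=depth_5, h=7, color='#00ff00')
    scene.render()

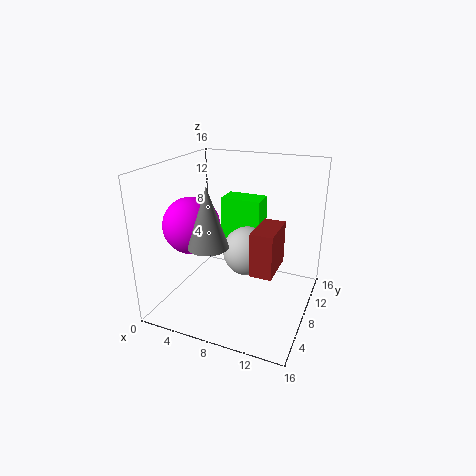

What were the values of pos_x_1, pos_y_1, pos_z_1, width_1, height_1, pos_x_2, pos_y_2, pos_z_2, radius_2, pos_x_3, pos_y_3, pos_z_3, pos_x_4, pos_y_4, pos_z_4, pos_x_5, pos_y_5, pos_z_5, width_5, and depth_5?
pos_x_1 = 12
pos_y_1 = 1
pos_z_1 = 8
width_1 = 2
height_1 = 4
pos_x_2 = 7
pos_y_2 = 3
pos_z_2 = 9
radius_2 = 2
pos_x_3 = 8
pos_y_3 = 11
pos_z_3 = 5
pos_x_4 = 4
pos_y_4 = 5
pos_z_4 = 10
pos_x_5 = 4
pos_y_5 = 12
pos_z_5 = 4
width_5 = 5
depth_5 = 3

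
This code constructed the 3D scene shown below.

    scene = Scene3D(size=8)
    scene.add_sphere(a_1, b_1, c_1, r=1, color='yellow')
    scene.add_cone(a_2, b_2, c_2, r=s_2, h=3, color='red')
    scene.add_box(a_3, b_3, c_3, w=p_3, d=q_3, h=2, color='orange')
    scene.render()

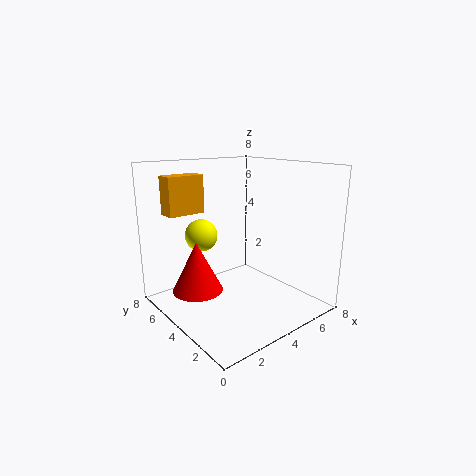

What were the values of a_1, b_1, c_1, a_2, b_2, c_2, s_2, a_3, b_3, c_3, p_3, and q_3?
a_1 = 3.5; b_1 = 7; c_1 = 3.5; a_2 = 2.5; b_2 = 6; c_2 = 0.5; s_2 = 1.5; a_3 = 0.5; b_3 = 5; c_3 = 5.5; p_3 = 2; q_3 = 1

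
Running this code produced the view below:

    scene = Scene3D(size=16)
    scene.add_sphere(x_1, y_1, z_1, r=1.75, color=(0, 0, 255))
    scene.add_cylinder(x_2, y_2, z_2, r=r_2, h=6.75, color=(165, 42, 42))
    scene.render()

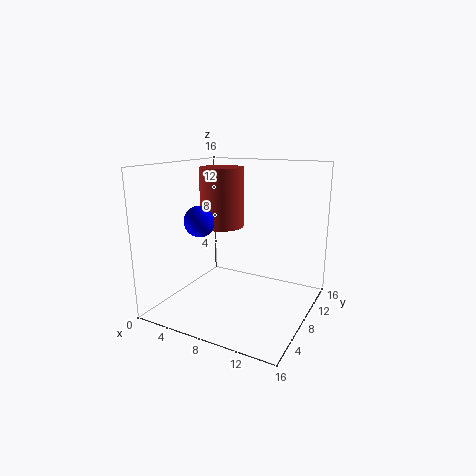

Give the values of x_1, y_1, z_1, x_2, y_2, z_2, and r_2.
x_1 = 4
y_1 = 6.5
z_1 = 9.75
x_2 = 5.25
y_2 = 9.25
z_2 = 8.75
r_2 = 2.5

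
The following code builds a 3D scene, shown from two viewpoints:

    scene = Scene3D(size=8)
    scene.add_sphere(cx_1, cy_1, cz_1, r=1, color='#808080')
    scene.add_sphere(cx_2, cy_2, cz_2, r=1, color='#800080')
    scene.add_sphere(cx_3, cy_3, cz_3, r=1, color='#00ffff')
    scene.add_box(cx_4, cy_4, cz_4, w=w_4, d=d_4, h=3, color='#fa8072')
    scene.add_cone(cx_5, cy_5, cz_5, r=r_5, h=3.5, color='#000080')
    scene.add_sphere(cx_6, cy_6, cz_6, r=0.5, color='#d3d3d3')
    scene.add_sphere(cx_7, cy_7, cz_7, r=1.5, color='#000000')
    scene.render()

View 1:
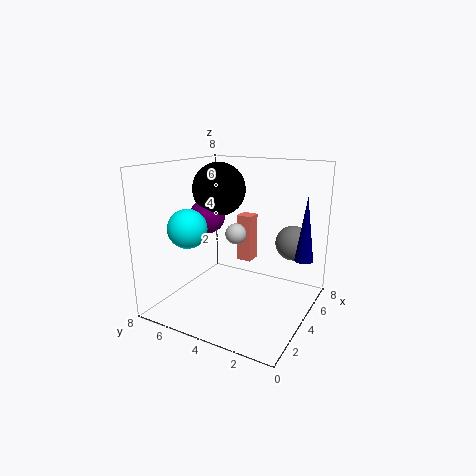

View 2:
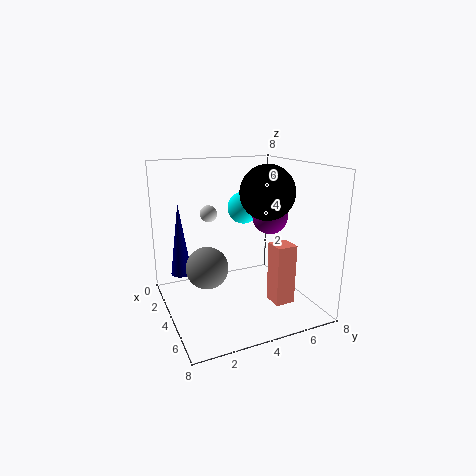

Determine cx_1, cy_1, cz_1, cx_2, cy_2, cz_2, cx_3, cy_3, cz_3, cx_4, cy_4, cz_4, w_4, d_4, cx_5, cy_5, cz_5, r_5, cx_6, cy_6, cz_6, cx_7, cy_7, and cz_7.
cx_1 = 6
cy_1 = 1.5
cz_1 = 3.5
cx_2 = 4
cy_2 = 6
cz_2 = 5
cx_3 = 1.5
cy_3 = 5.5
cz_3 = 5
cx_4 = 6.5
cy_4 = 4.5
cz_4 = 1.5
w_4 = 1
d_4 = 1
cx_5 = 5
cy_5 = 0.5
cz_5 = 3
r_5 = 0.5
cx_6 = 2
cy_6 = 3
cz_6 = 5
cx_7 = 4.5
cy_7 = 5.5
cz_7 = 6.5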